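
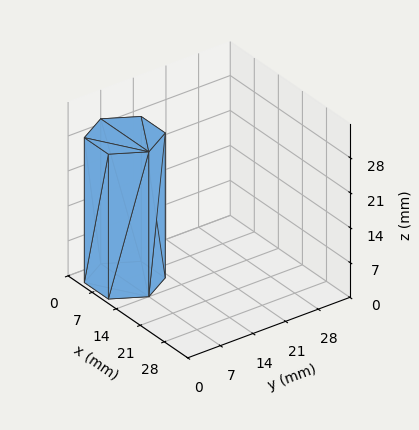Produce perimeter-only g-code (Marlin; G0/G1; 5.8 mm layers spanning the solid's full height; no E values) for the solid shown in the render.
Reading the render: the shape is a regular 6-sided prism (a cylinder approximated with 6 flat sides), circumscribed radius ≈ 7 mm, height ≈ 29 mm (dimensions read to the nearest mm from the axis ticks). For the g-code, the solid's height is divided into equal slices at the stated Δz and each level perimeter traced with G1 moves after a G0 lift.

; perimeter-only toolpath
G21 ; units = mm
G90 ; absolute positioning
G28 ; home
; layer 1
G0 Z5.8
G0 X14.0 Y7.0
G1 X10.5 Y13.1
G1 X3.5 Y13.1
G1 X0.0 Y7.0
G1 X3.5 Y0.9
G1 X10.5 Y0.9
G1 X14.0 Y7.0
; layer 2
G0 Z11.6
G0 X14.0 Y7.0
G1 X10.5 Y13.1
G1 X3.5 Y13.1
G1 X0.0 Y7.0
G1 X3.5 Y0.9
G1 X10.5 Y0.9
G1 X14.0 Y7.0
; layer 3
G0 Z17.4
G0 X14.0 Y7.0
G1 X10.5 Y13.1
G1 X3.5 Y13.1
G1 X0.0 Y7.0
G1 X3.5 Y0.9
G1 X10.5 Y0.9
G1 X14.0 Y7.0
; layer 4
G0 Z23.2
G0 X14.0 Y7.0
G1 X10.5 Y13.1
G1 X3.5 Y13.1
G1 X0.0 Y7.0
G1 X3.5 Y0.9
G1 X10.5 Y0.9
G1 X14.0 Y7.0
; layer 5
G0 Z29.0
G0 X14.0 Y7.0
G1 X10.5 Y13.1
G1 X3.5 Y13.1
G1 X0.0 Y7.0
G1 X3.5 Y0.9
G1 X10.5 Y0.9
G1 X14.0 Y7.0
M2 ; end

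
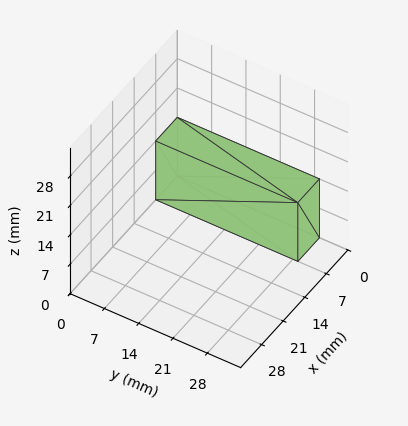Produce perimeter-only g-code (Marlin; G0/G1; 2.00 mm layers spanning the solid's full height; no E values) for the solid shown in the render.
Reading the render: the shape is a rectangular box, roughly 7 × 29 mm footprint and 14 mm tall (dimensions read to the nearest mm from the axis ticks). For the g-code, the solid's height is divided into equal slices at the stated Δz and each level perimeter traced with G1 moves after a G0 lift.

; perimeter-only toolpath
G21 ; units = mm
G90 ; absolute positioning
G28 ; home
; layer 1
G0 Z2.00
G0 X0.00 Y0.00
G1 X7.00 Y0.00
G1 X7.00 Y29.00
G1 X0.00 Y29.00
G1 X0.00 Y0.00
; layer 2
G0 Z4.00
G0 X0.00 Y0.00
G1 X7.00 Y0.00
G1 X7.00 Y29.00
G1 X0.00 Y29.00
G1 X0.00 Y0.00
; layer 3
G0 Z6.00
G0 X0.00 Y0.00
G1 X7.00 Y0.00
G1 X7.00 Y29.00
G1 X0.00 Y29.00
G1 X0.00 Y0.00
; layer 4
G0 Z8.00
G0 X0.00 Y0.00
G1 X7.00 Y0.00
G1 X7.00 Y29.00
G1 X0.00 Y29.00
G1 X0.00 Y0.00
; layer 5
G0 Z10.00
G0 X0.00 Y0.00
G1 X7.00 Y0.00
G1 X7.00 Y29.00
G1 X0.00 Y29.00
G1 X0.00 Y0.00
; layer 6
G0 Z12.00
G0 X0.00 Y0.00
G1 X7.00 Y0.00
G1 X7.00 Y29.00
G1 X0.00 Y29.00
G1 X0.00 Y0.00
; layer 7
G0 Z14.00
G0 X0.00 Y0.00
G1 X7.00 Y0.00
G1 X7.00 Y29.00
G1 X0.00 Y29.00
G1 X0.00 Y0.00
M2 ; end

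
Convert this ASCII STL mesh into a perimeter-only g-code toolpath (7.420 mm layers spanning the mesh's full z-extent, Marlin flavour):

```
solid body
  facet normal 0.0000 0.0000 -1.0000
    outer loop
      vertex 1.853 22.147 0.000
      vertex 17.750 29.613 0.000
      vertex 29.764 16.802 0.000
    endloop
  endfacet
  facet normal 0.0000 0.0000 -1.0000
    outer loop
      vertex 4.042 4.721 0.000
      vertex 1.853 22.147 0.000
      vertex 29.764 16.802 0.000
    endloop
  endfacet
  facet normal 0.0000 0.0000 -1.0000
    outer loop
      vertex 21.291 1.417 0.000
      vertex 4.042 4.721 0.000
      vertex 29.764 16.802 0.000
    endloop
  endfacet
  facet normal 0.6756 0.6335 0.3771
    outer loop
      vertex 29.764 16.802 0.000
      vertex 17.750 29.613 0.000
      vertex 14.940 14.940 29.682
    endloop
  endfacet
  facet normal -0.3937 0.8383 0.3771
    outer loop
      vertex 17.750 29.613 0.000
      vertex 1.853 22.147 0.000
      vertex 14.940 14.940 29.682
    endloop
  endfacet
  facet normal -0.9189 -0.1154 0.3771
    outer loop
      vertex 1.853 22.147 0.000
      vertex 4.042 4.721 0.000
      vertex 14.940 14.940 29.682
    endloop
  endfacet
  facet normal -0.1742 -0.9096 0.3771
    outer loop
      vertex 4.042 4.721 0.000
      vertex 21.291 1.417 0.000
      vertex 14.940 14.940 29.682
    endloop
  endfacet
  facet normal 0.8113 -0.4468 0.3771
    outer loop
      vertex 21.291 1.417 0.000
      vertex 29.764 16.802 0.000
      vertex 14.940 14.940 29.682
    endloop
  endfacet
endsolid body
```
; perimeter-only toolpath
G21 ; units = mm
G90 ; absolute positioning
G28 ; home
; layer 1
G0 Z7.420
G0 X26.058 Y16.337
G1 X17.047 Y25.945
G1 X5.125 Y20.345
G1 X6.766 Y7.276
G1 X19.703 Y4.798
G1 X26.058 Y16.337
; layer 2
G0 Z14.841
G0 X22.352 Y15.871
G1 X16.345 Y22.276
G1 X8.396 Y18.543
G1 X9.491 Y9.831
G1 X18.116 Y8.178
G1 X22.352 Y15.871
; layer 3
G0 Z22.261
G0 X18.646 Y15.405
G1 X15.643 Y18.608
G1 X11.668 Y16.742
G1 X12.216 Y12.385
G1 X16.528 Y11.559
G1 X18.646 Y15.405
M2 ; end

The solid is a regular 5-sided pyramid, base circumscribed radius ≈ 14.9 mm, apex at z ≈ 29.7 mm. Slicing at Δz = 7.420 mm — 4 equal slices spanning the solid's height, so layer i sits at z = i·h/4 — gives 3 non-empty perimeters. Each is a 5-segment closed polygon; G0 lifts to the layer z and rapids to the start vertex, then G1 traces the edges. The cross-section shrinks linearly with z (the slice at the apex is degenerate and omitted).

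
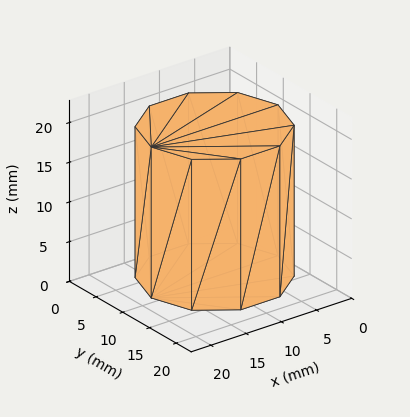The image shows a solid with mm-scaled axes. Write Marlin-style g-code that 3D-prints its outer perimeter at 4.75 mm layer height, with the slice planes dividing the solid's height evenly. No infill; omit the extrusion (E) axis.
Reading the render: the shape is a regular 10-sided prism (a cylinder approximated with 10 flat sides), circumscribed radius ≈ 9 mm, height ≈ 19 mm (dimensions read to the nearest mm from the axis ticks). For the g-code, the solid's height is divided into equal slices at the stated Δz and each level perimeter traced with G1 moves after a G0 lift.

; perimeter-only toolpath
G21 ; units = mm
G90 ; absolute positioning
G28 ; home
; layer 1
G0 Z4.75
G0 X18.00 Y9.00
G1 X16.28 Y14.29
G1 X11.78 Y17.56
G1 X6.22 Y17.56
G1 X1.72 Y14.29
G1 X0.00 Y9.00
G1 X1.72 Y3.71
G1 X6.22 Y0.44
G1 X11.78 Y0.44
G1 X16.28 Y3.71
G1 X18.00 Y9.00
; layer 2
G0 Z9.50
G0 X18.00 Y9.00
G1 X16.28 Y14.29
G1 X11.78 Y17.56
G1 X6.22 Y17.56
G1 X1.72 Y14.29
G1 X0.00 Y9.00
G1 X1.72 Y3.71
G1 X6.22 Y0.44
G1 X11.78 Y0.44
G1 X16.28 Y3.71
G1 X18.00 Y9.00
; layer 3
G0 Z14.25
G0 X18.00 Y9.00
G1 X16.28 Y14.29
G1 X11.78 Y17.56
G1 X6.22 Y17.56
G1 X1.72 Y14.29
G1 X0.00 Y9.00
G1 X1.72 Y3.71
G1 X6.22 Y0.44
G1 X11.78 Y0.44
G1 X16.28 Y3.71
G1 X18.00 Y9.00
; layer 4
G0 Z19.00
G0 X18.00 Y9.00
G1 X16.28 Y14.29
G1 X11.78 Y17.56
G1 X6.22 Y17.56
G1 X1.72 Y14.29
G1 X0.00 Y9.00
G1 X1.72 Y3.71
G1 X6.22 Y0.44
G1 X11.78 Y0.44
G1 X16.28 Y3.71
G1 X18.00 Y9.00
M2 ; end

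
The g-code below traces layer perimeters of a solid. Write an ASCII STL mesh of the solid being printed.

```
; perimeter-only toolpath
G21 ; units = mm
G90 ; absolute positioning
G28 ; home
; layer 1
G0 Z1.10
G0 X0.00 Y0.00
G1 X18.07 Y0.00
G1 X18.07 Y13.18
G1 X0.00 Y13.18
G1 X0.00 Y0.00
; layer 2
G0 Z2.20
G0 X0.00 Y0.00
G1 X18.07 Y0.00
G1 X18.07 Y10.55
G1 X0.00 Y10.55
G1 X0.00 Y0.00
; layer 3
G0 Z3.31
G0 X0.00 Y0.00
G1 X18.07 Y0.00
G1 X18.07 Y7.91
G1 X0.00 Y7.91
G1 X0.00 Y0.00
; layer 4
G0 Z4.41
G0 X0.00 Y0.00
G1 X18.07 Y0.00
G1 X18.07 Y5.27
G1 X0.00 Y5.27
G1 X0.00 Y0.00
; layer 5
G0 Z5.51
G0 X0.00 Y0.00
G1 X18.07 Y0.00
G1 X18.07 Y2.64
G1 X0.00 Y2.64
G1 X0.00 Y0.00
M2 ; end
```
solid part
  facet normal 0.0000 0.0000 -1.0000
    outer loop
      vertex 18.07 15.82 0.00
      vertex 18.07 0.00 0.00
      vertex 0.00 0.00 0.00
    endloop
  endfacet
  facet normal 0.0000 0.0000 -1.0000
    outer loop
      vertex 0.00 15.82 0.00
      vertex 18.07 15.82 0.00
      vertex 0.00 0.00 0.00
    endloop
  endfacet
  facet normal 0.0000 -1.0000 0.0000
    outer loop
      vertex 0.00 0.00 0.00
      vertex 18.07 0.00 0.00
      vertex 18.07 0.00 6.61
    endloop
  endfacet
  facet normal 0.0000 -1.0000 0.0000
    outer loop
      vertex 0.00 0.00 0.00
      vertex 18.07 0.00 6.61
      vertex 0.00 0.00 6.61
    endloop
  endfacet
  facet normal 0.0000 0.3855 0.9227
    outer loop
      vertex 0.00 0.00 6.61
      vertex 18.07 0.00 6.61
      vertex 18.07 15.82 0.00
    endloop
  endfacet
  facet normal 0.0000 0.3855 0.9227
    outer loop
      vertex 0.00 0.00 6.61
      vertex 18.07 15.82 0.00
      vertex 0.00 15.82 0.00
    endloop
  endfacet
  facet normal -1.0000 0.0000 0.0000
    outer loop
      vertex 0.00 0.00 6.61
      vertex 0.00 15.82 0.00
      vertex 0.00 0.00 0.00
    endloop
  endfacet
  facet normal 1.0000 0.0000 0.0000
    outer loop
      vertex 18.07 0.00 0.00
      vertex 18.07 15.82 0.00
      vertex 18.07 0.00 6.61
    endloop
  endfacet
endsolid part

The G0 Z moves step by Δz≈1.10 mm. The G1 loops shrink linearly with z, so the solid tapers from its base footprint up to z≈6.61. Closing with a flat bottom cap and the tapered top and triangulating gives 8 facets — a wedge (ramp): 18.1 × 15.8 mm base, rising to 6.61 mm along the y=0 edge and sloping linearly to z=0 at y=15.8.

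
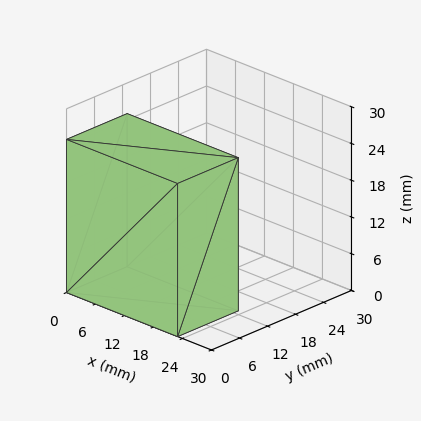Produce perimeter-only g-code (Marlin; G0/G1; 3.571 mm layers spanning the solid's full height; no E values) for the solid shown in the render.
Reading the render: the shape is a rectangular box, roughly 23 × 13 mm footprint and 25 mm tall (dimensions read to the nearest mm from the axis ticks). For the g-code, the solid's height is divided into equal slices at the stated Δz and each level perimeter traced with G1 moves after a G0 lift.

; perimeter-only toolpath
G21 ; units = mm
G90 ; absolute positioning
G28 ; home
; layer 1
G0 Z3.571
G0 X0.000 Y0.000
G1 X23.000 Y0.000
G1 X23.000 Y13.000
G1 X0.000 Y13.000
G1 X0.000 Y0.000
; layer 2
G0 Z7.143
G0 X0.000 Y0.000
G1 X23.000 Y0.000
G1 X23.000 Y13.000
G1 X0.000 Y13.000
G1 X0.000 Y0.000
; layer 3
G0 Z10.714
G0 X0.000 Y0.000
G1 X23.000 Y0.000
G1 X23.000 Y13.000
G1 X0.000 Y13.000
G1 X0.000 Y0.000
; layer 4
G0 Z14.286
G0 X0.000 Y0.000
G1 X23.000 Y0.000
G1 X23.000 Y13.000
G1 X0.000 Y13.000
G1 X0.000 Y0.000
; layer 5
G0 Z17.857
G0 X0.000 Y0.000
G1 X23.000 Y0.000
G1 X23.000 Y13.000
G1 X0.000 Y13.000
G1 X0.000 Y0.000
; layer 6
G0 Z21.429
G0 X0.000 Y0.000
G1 X23.000 Y0.000
G1 X23.000 Y13.000
G1 X0.000 Y13.000
G1 X0.000 Y0.000
; layer 7
G0 Z25.000
G0 X0.000 Y0.000
G1 X23.000 Y0.000
G1 X23.000 Y13.000
G1 X0.000 Y13.000
G1 X0.000 Y0.000
M2 ; end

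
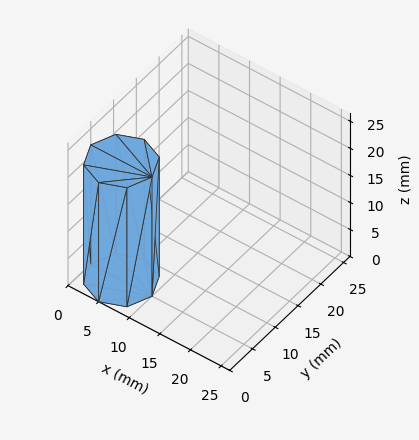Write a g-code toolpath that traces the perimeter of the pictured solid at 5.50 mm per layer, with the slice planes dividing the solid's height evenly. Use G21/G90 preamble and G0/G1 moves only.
Reading the render: the shape is a regular 8-sided prism (a cylinder approximated with 8 flat sides), circumscribed radius ≈ 5 mm, height ≈ 22 mm (dimensions read to the nearest mm from the axis ticks). For the g-code, the solid's height is divided into equal slices at the stated Δz and each level perimeter traced with G1 moves after a G0 lift.

; perimeter-only toolpath
G21 ; units = mm
G90 ; absolute positioning
G28 ; home
; layer 1
G0 Z5.50
G0 X10.00 Y5.00
G1 X8.54 Y8.54
G1 X5.00 Y10.00
G1 X1.46 Y8.54
G1 X0.00 Y5.00
G1 X1.46 Y1.46
G1 X5.00 Y0.00
G1 X8.54 Y1.46
G1 X10.00 Y5.00
; layer 2
G0 Z11.00
G0 X10.00 Y5.00
G1 X8.54 Y8.54
G1 X5.00 Y10.00
G1 X1.46 Y8.54
G1 X0.00 Y5.00
G1 X1.46 Y1.46
G1 X5.00 Y0.00
G1 X8.54 Y1.46
G1 X10.00 Y5.00
; layer 3
G0 Z16.50
G0 X10.00 Y5.00
G1 X8.54 Y8.54
G1 X5.00 Y10.00
G1 X1.46 Y8.54
G1 X0.00 Y5.00
G1 X1.46 Y1.46
G1 X5.00 Y0.00
G1 X8.54 Y1.46
G1 X10.00 Y5.00
; layer 4
G0 Z22.00
G0 X10.00 Y5.00
G1 X8.54 Y8.54
G1 X5.00 Y10.00
G1 X1.46 Y8.54
G1 X0.00 Y5.00
G1 X1.46 Y1.46
G1 X5.00 Y0.00
G1 X8.54 Y1.46
G1 X10.00 Y5.00
M2 ; end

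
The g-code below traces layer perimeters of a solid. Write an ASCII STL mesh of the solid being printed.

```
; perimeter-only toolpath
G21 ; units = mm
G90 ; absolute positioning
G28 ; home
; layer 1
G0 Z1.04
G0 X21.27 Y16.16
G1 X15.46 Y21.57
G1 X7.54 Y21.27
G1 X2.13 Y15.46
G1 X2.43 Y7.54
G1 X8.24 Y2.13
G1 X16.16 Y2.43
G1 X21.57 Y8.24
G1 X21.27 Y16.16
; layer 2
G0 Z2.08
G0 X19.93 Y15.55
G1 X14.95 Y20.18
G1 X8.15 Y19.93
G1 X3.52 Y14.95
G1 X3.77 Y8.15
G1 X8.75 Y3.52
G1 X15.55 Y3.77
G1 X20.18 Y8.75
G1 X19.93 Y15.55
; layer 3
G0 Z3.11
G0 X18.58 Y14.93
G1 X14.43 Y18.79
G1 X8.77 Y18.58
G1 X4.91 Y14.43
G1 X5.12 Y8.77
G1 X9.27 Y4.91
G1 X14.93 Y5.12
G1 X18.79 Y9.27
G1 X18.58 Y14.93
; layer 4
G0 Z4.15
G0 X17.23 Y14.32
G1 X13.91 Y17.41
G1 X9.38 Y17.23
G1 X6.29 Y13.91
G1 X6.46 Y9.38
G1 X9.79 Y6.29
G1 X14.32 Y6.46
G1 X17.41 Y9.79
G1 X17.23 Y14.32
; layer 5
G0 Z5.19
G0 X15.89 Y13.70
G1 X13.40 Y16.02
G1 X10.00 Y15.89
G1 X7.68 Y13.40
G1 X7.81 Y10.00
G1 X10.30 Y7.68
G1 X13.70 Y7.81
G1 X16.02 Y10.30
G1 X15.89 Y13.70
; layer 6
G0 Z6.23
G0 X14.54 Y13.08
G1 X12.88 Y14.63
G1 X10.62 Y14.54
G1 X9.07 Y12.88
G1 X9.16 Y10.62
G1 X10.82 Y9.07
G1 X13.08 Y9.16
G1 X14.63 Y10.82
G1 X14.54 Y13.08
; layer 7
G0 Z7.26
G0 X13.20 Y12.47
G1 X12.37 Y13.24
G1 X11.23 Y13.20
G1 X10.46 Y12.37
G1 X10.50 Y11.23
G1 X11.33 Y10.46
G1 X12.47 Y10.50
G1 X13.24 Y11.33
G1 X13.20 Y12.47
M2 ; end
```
solid part
  facet normal 0.0000 0.0000 -1.0000
    outer loop
      vertex 6.92 22.62 0.00
      vertex 15.98 22.96 0.00
      vertex 22.62 16.78 0.00
    endloop
  endfacet
  facet normal 0.0000 0.0000 -1.0000
    outer loop
      vertex 0.74 15.98 0.00
      vertex 6.92 22.62 0.00
      vertex 22.62 16.78 0.00
    endloop
  endfacet
  facet normal 0.0000 0.0000 -1.0000
    outer loop
      vertex 1.08 6.92 0.00
      vertex 0.74 15.98 0.00
      vertex 22.62 16.78 0.00
    endloop
  endfacet
  facet normal 0.0000 0.0000 -1.0000
    outer loop
      vertex 7.72 0.74 0.00
      vertex 1.08 6.92 0.00
      vertex 22.62 16.78 0.00
    endloop
  endfacet
  facet normal 0.0000 0.0000 -1.0000
    outer loop
      vertex 16.78 1.08 0.00
      vertex 7.72 0.74 0.00
      vertex 22.62 16.78 0.00
    endloop
  endfacet
  facet normal 0.0000 0.0000 -1.0000
    outer loop
      vertex 22.96 7.72 0.00
      vertex 16.78 1.08 0.00
      vertex 22.62 16.78 0.00
    endloop
  endfacet
  facet normal 0.4116 0.4423 0.7968
    outer loop
      vertex 22.62 16.78 0.00
      vertex 15.98 22.96 0.00
      vertex 11.85 11.85 8.30
    endloop
  endfacet
  facet normal -0.0227 0.6037 0.7969
    outer loop
      vertex 15.98 22.96 0.00
      vertex 6.92 22.62 0.00
      vertex 11.85 11.85 8.30
    endloop
  endfacet
  facet normal -0.4423 0.4116 0.7968
    outer loop
      vertex 6.92 22.62 0.00
      vertex 0.74 15.98 0.00
      vertex 11.85 11.85 8.30
    endloop
  endfacet
  facet normal -0.6037 -0.0227 0.7969
    outer loop
      vertex 0.74 15.98 0.00
      vertex 1.08 6.92 0.00
      vertex 11.85 11.85 8.30
    endloop
  endfacet
  facet normal -0.4116 -0.4423 0.7968
    outer loop
      vertex 1.08 6.92 0.00
      vertex 7.72 0.74 0.00
      vertex 11.85 11.85 8.30
    endloop
  endfacet
  facet normal 0.0227 -0.6037 0.7969
    outer loop
      vertex 7.72 0.74 0.00
      vertex 16.78 1.08 0.00
      vertex 11.85 11.85 8.30
    endloop
  endfacet
  facet normal 0.4423 -0.4116 0.7968
    outer loop
      vertex 16.78 1.08 0.00
      vertex 22.96 7.72 0.00
      vertex 11.85 11.85 8.30
    endloop
  endfacet
  facet normal 0.6037 0.0227 0.7969
    outer loop
      vertex 22.96 7.72 0.00
      vertex 22.62 16.78 0.00
      vertex 11.85 11.85 8.30
    endloop
  endfacet
endsolid part

The G0 Z moves step by Δz≈1.04 mm. The G1 loops shrink linearly with z, so the solid tapers from its base footprint up to z≈8.3. Closing with a flat bottom cap and the tapered top and triangulating gives 14 facets — a regular 8-sided pyramid, base circumscribed radius ≈ 11.8 mm, apex at z ≈ 8.3 mm.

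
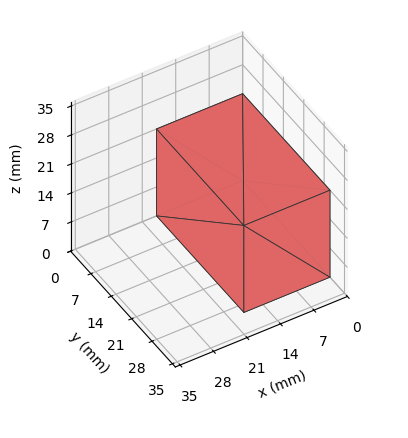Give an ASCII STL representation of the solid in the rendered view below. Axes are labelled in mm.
Reading the render: the shape is a rectangular box, roughly 18 × 30 mm footprint and 21 mm tall (dimensions read to the nearest mm from the axis ticks). For the STL, each face is triangulated and given an outward normal.

solid part
  facet normal 0.0000 0.0000 -1.0000
    outer loop
      vertex 18.000 30.000 0.000
      vertex 18.000 0.000 0.000
      vertex 0.000 0.000 0.000
    endloop
  endfacet
  facet normal 0.0000 0.0000 -1.0000
    outer loop
      vertex 0.000 30.000 0.000
      vertex 18.000 30.000 0.000
      vertex 0.000 0.000 0.000
    endloop
  endfacet
  facet normal 0.0000 0.0000 1.0000
    outer loop
      vertex 0.000 0.000 21.000
      vertex 18.000 0.000 21.000
      vertex 18.000 30.000 21.000
    endloop
  endfacet
  facet normal 0.0000 0.0000 1.0000
    outer loop
      vertex 0.000 0.000 21.000
      vertex 18.000 30.000 21.000
      vertex 0.000 30.000 21.000
    endloop
  endfacet
  facet normal 0.0000 -1.0000 0.0000
    outer loop
      vertex 0.000 0.000 0.000
      vertex 18.000 0.000 0.000
      vertex 18.000 0.000 21.000
    endloop
  endfacet
  facet normal 0.0000 -1.0000 0.0000
    outer loop
      vertex 0.000 0.000 0.000
      vertex 18.000 0.000 21.000
      vertex 0.000 0.000 21.000
    endloop
  endfacet
  facet normal 0.0000 1.0000 0.0000
    outer loop
      vertex 18.000 30.000 21.000
      vertex 18.000 30.000 0.000
      vertex 0.000 30.000 0.000
    endloop
  endfacet
  facet normal 0.0000 1.0000 0.0000
    outer loop
      vertex 0.000 30.000 21.000
      vertex 18.000 30.000 21.000
      vertex 0.000 30.000 0.000
    endloop
  endfacet
  facet normal -1.0000 0.0000 0.0000
    outer loop
      vertex 0.000 30.000 21.000
      vertex 0.000 30.000 0.000
      vertex 0.000 0.000 0.000
    endloop
  endfacet
  facet normal -1.0000 0.0000 0.0000
    outer loop
      vertex 0.000 0.000 21.000
      vertex 0.000 30.000 21.000
      vertex 0.000 0.000 0.000
    endloop
  endfacet
  facet normal 1.0000 0.0000 0.0000
    outer loop
      vertex 18.000 0.000 0.000
      vertex 18.000 30.000 0.000
      vertex 18.000 30.000 21.000
    endloop
  endfacet
  facet normal 1.0000 0.0000 0.0000
    outer loop
      vertex 18.000 0.000 0.000
      vertex 18.000 30.000 21.000
      vertex 18.000 0.000 21.000
    endloop
  endfacet
endsolid part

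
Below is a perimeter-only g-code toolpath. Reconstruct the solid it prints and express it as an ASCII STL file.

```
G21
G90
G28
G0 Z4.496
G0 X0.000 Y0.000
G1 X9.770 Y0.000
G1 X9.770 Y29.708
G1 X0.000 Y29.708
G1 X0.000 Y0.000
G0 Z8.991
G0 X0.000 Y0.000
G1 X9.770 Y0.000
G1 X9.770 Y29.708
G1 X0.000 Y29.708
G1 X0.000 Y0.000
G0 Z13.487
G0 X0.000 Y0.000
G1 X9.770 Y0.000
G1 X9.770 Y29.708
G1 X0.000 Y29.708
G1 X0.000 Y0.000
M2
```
solid part
  facet normal 0.0000 0.0000 -1.0000
    outer loop
      vertex 9.770 29.708 0.000
      vertex 9.770 0.000 0.000
      vertex 0.000 0.000 0.000
    endloop
  endfacet
  facet normal 0.0000 0.0000 -1.0000
    outer loop
      vertex 0.000 29.708 0.000
      vertex 9.770 29.708 0.000
      vertex 0.000 0.000 0.000
    endloop
  endfacet
  facet normal 0.0000 0.0000 1.0000
    outer loop
      vertex 0.000 0.000 13.487
      vertex 9.770 0.000 13.487
      vertex 9.770 29.708 13.487
    endloop
  endfacet
  facet normal 0.0000 0.0000 1.0000
    outer loop
      vertex 0.000 0.000 13.487
      vertex 9.770 29.708 13.487
      vertex 0.000 29.708 13.487
    endloop
  endfacet
  facet normal 0.0000 -1.0000 0.0000
    outer loop
      vertex 0.000 0.000 0.000
      vertex 9.770 0.000 0.000
      vertex 9.770 0.000 13.487
    endloop
  endfacet
  facet normal 0.0000 -1.0000 0.0000
    outer loop
      vertex 0.000 0.000 0.000
      vertex 9.770 0.000 13.487
      vertex 0.000 0.000 13.487
    endloop
  endfacet
  facet normal 0.0000 1.0000 0.0000
    outer loop
      vertex 9.770 29.708 13.487
      vertex 9.770 29.708 0.000
      vertex 0.000 29.708 0.000
    endloop
  endfacet
  facet normal 0.0000 1.0000 0.0000
    outer loop
      vertex 0.000 29.708 13.487
      vertex 9.770 29.708 13.487
      vertex 0.000 29.708 0.000
    endloop
  endfacet
  facet normal -1.0000 0.0000 0.0000
    outer loop
      vertex 0.000 29.708 13.487
      vertex 0.000 29.708 0.000
      vertex 0.000 0.000 0.000
    endloop
  endfacet
  facet normal -1.0000 0.0000 0.0000
    outer loop
      vertex 0.000 0.000 13.487
      vertex 0.000 29.708 13.487
      vertex 0.000 0.000 0.000
    endloop
  endfacet
  facet normal 1.0000 0.0000 0.0000
    outer loop
      vertex 9.770 0.000 0.000
      vertex 9.770 29.708 0.000
      vertex 9.770 29.708 13.487
    endloop
  endfacet
  facet normal 1.0000 0.0000 0.0000
    outer loop
      vertex 9.770 0.000 0.000
      vertex 9.770 29.708 13.487
      vertex 9.770 0.000 13.487
    endloop
  endfacet
endsolid part

The G0 Z moves step by Δz≈4.496 mm. Every layer's G1 loop is the same polygon, so the solid is a straight extrusion of it from z=0 to z≈13.5. Closing with flat bottom and top caps and triangulating gives 12 facets — a rectangular box, roughly 9.77 × 29.7 mm footprint and 13.5 mm tall.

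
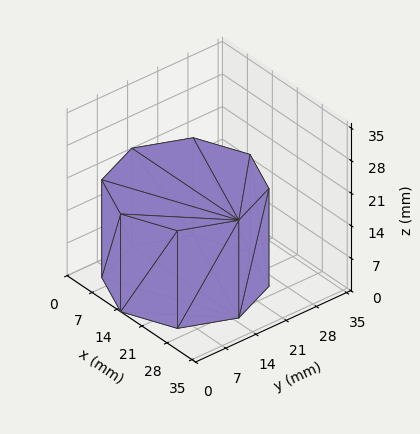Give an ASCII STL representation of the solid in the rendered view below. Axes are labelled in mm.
Reading the render: the shape is a regular 8-sided prism (a cylinder approximated with 8 flat sides), circumscribed radius ≈ 15 mm, height ≈ 21 mm (dimensions read to the nearest mm from the axis ticks). For the STL, each face is triangulated and given an outward normal.

solid part
  facet normal 0.0000 0.0000 -1.0000
    outer loop
      vertex 15.000 30.000 0.000
      vertex 25.607 25.607 0.000
      vertex 30.000 15.000 0.000
    endloop
  endfacet
  facet normal 0.0000 0.0000 -1.0000
    outer loop
      vertex 4.393 25.607 0.000
      vertex 15.000 30.000 0.000
      vertex 30.000 15.000 0.000
    endloop
  endfacet
  facet normal 0.0000 0.0000 -1.0000
    outer loop
      vertex 0.000 15.000 0.000
      vertex 4.393 25.607 0.000
      vertex 30.000 15.000 0.000
    endloop
  endfacet
  facet normal 0.0000 0.0000 -1.0000
    outer loop
      vertex 4.393 4.393 0.000
      vertex 0.000 15.000 0.000
      vertex 30.000 15.000 0.000
    endloop
  endfacet
  facet normal 0.0000 0.0000 -1.0000
    outer loop
      vertex 15.000 0.000 0.000
      vertex 4.393 4.393 0.000
      vertex 30.000 15.000 0.000
    endloop
  endfacet
  facet normal 0.0000 0.0000 -1.0000
    outer loop
      vertex 25.607 4.393 0.000
      vertex 15.000 0.000 0.000
      vertex 30.000 15.000 0.000
    endloop
  endfacet
  facet normal 0.0000 0.0000 1.0000
    outer loop
      vertex 30.000 15.000 21.000
      vertex 25.607 25.607 21.000
      vertex 15.000 30.000 21.000
    endloop
  endfacet
  facet normal 0.0000 0.0000 1.0000
    outer loop
      vertex 30.000 15.000 21.000
      vertex 15.000 30.000 21.000
      vertex 4.393 25.607 21.000
    endloop
  endfacet
  facet normal 0.0000 0.0000 1.0000
    outer loop
      vertex 30.000 15.000 21.000
      vertex 4.393 25.607 21.000
      vertex 0.000 15.000 21.000
    endloop
  endfacet
  facet normal 0.0000 0.0000 1.0000
    outer loop
      vertex 30.000 15.000 21.000
      vertex 0.000 15.000 21.000
      vertex 4.393 4.393 21.000
    endloop
  endfacet
  facet normal 0.0000 0.0000 1.0000
    outer loop
      vertex 30.000 15.000 21.000
      vertex 4.393 4.393 21.000
      vertex 15.000 0.000 21.000
    endloop
  endfacet
  facet normal 0.0000 0.0000 1.0000
    outer loop
      vertex 30.000 15.000 21.000
      vertex 15.000 0.000 21.000
      vertex 25.607 4.393 21.000
    endloop
  endfacet
  facet normal 0.9239 0.3826 0.0000
    outer loop
      vertex 30.000 15.000 0.000
      vertex 25.607 25.607 0.000
      vertex 25.607 25.607 21.000
    endloop
  endfacet
  facet normal 0.9239 0.3826 0.0000
    outer loop
      vertex 30.000 15.000 0.000
      vertex 25.607 25.607 21.000
      vertex 30.000 15.000 21.000
    endloop
  endfacet
  facet normal 0.3826 0.9239 0.0000
    outer loop
      vertex 25.607 25.607 0.000
      vertex 15.000 30.000 0.000
      vertex 15.000 30.000 21.000
    endloop
  endfacet
  facet normal 0.3826 0.9239 0.0000
    outer loop
      vertex 25.607 25.607 0.000
      vertex 15.000 30.000 21.000
      vertex 25.607 25.607 21.000
    endloop
  endfacet
  facet normal -0.3826 0.9239 0.0000
    outer loop
      vertex 15.000 30.000 0.000
      vertex 4.393 25.607 0.000
      vertex 4.393 25.607 21.000
    endloop
  endfacet
  facet normal -0.3826 0.9239 0.0000
    outer loop
      vertex 15.000 30.000 0.000
      vertex 4.393 25.607 21.000
      vertex 15.000 30.000 21.000
    endloop
  endfacet
  facet normal -0.9239 0.3826 0.0000
    outer loop
      vertex 4.393 25.607 0.000
      vertex 0.000 15.000 0.000
      vertex 0.000 15.000 21.000
    endloop
  endfacet
  facet normal -0.9239 0.3826 0.0000
    outer loop
      vertex 4.393 25.607 0.000
      vertex 0.000 15.000 21.000
      vertex 4.393 25.607 21.000
    endloop
  endfacet
  facet normal -0.9239 -0.3826 0.0000
    outer loop
      vertex 0.000 15.000 0.000
      vertex 4.393 4.393 0.000
      vertex 4.393 4.393 21.000
    endloop
  endfacet
  facet normal -0.9239 -0.3826 0.0000
    outer loop
      vertex 0.000 15.000 0.000
      vertex 4.393 4.393 21.000
      vertex 0.000 15.000 21.000
    endloop
  endfacet
  facet normal -0.3826 -0.9239 0.0000
    outer loop
      vertex 4.393 4.393 0.000
      vertex 15.000 0.000 0.000
      vertex 15.000 0.000 21.000
    endloop
  endfacet
  facet normal -0.3826 -0.9239 0.0000
    outer loop
      vertex 4.393 4.393 0.000
      vertex 15.000 0.000 21.000
      vertex 4.393 4.393 21.000
    endloop
  endfacet
  facet normal 0.3826 -0.9239 0.0000
    outer loop
      vertex 15.000 0.000 0.000
      vertex 25.607 4.393 0.000
      vertex 25.607 4.393 21.000
    endloop
  endfacet
  facet normal 0.3826 -0.9239 0.0000
    outer loop
      vertex 15.000 0.000 0.000
      vertex 25.607 4.393 21.000
      vertex 15.000 0.000 21.000
    endloop
  endfacet
  facet normal 0.9239 -0.3826 0.0000
    outer loop
      vertex 25.607 4.393 0.000
      vertex 30.000 15.000 0.000
      vertex 30.000 15.000 21.000
    endloop
  endfacet
  facet normal 0.9239 -0.3826 0.0000
    outer loop
      vertex 25.607 4.393 0.000
      vertex 30.000 15.000 21.000
      vertex 25.607 4.393 21.000
    endloop
  endfacet
endsolid part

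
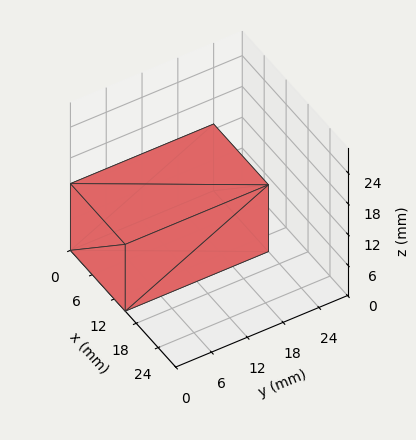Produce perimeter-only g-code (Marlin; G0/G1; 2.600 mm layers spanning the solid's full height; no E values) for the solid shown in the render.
Reading the render: the shape is a rectangular box, roughly 15 × 24 mm footprint and 13 mm tall (dimensions read to the nearest mm from the axis ticks). For the g-code, the solid's height is divided into equal slices at the stated Δz and each level perimeter traced with G1 moves after a G0 lift.

; perimeter-only toolpath
G21 ; units = mm
G90 ; absolute positioning
G28 ; home
; layer 1
G0 Z2.600
G0 X0.000 Y0.000
G1 X15.000 Y0.000
G1 X15.000 Y24.000
G1 X0.000 Y24.000
G1 X0.000 Y0.000
; layer 2
G0 Z5.200
G0 X0.000 Y0.000
G1 X15.000 Y0.000
G1 X15.000 Y24.000
G1 X0.000 Y24.000
G1 X0.000 Y0.000
; layer 3
G0 Z7.800
G0 X0.000 Y0.000
G1 X15.000 Y0.000
G1 X15.000 Y24.000
G1 X0.000 Y24.000
G1 X0.000 Y0.000
; layer 4
G0 Z10.400
G0 X0.000 Y0.000
G1 X15.000 Y0.000
G1 X15.000 Y24.000
G1 X0.000 Y24.000
G1 X0.000 Y0.000
; layer 5
G0 Z13.000
G0 X0.000 Y0.000
G1 X15.000 Y0.000
G1 X15.000 Y24.000
G1 X0.000 Y24.000
G1 X0.000 Y0.000
M2 ; end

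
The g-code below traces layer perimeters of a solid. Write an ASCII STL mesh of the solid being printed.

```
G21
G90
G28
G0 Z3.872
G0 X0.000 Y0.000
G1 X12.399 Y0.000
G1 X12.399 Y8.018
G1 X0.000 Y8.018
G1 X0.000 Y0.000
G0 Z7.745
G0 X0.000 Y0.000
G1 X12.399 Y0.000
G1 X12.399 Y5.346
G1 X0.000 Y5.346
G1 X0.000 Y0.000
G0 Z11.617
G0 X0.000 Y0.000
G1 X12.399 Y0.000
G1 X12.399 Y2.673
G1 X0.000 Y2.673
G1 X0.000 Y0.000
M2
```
solid part
  facet normal 0.0000 0.0000 -1.0000
    outer loop
      vertex 12.399 10.691 0.000
      vertex 12.399 0.000 0.000
      vertex 0.000 0.000 0.000
    endloop
  endfacet
  facet normal 0.0000 0.0000 -1.0000
    outer loop
      vertex 0.000 10.691 0.000
      vertex 12.399 10.691 0.000
      vertex 0.000 0.000 0.000
    endloop
  endfacet
  facet normal 0.0000 -1.0000 0.0000
    outer loop
      vertex 0.000 0.000 0.000
      vertex 12.399 0.000 0.000
      vertex 12.399 0.000 15.489
    endloop
  endfacet
  facet normal 0.0000 -1.0000 0.0000
    outer loop
      vertex 0.000 0.000 0.000
      vertex 12.399 0.000 15.489
      vertex 0.000 0.000 15.489
    endloop
  endfacet
  facet normal 0.0000 0.8230 0.5681
    outer loop
      vertex 0.000 0.000 15.489
      vertex 12.399 0.000 15.489
      vertex 12.399 10.691 0.000
    endloop
  endfacet
  facet normal 0.0000 0.8230 0.5681
    outer loop
      vertex 0.000 0.000 15.489
      vertex 12.399 10.691 0.000
      vertex 0.000 10.691 0.000
    endloop
  endfacet
  facet normal -1.0000 0.0000 0.0000
    outer loop
      vertex 0.000 0.000 15.489
      vertex 0.000 10.691 0.000
      vertex 0.000 0.000 0.000
    endloop
  endfacet
  facet normal 1.0000 0.0000 0.0000
    outer loop
      vertex 12.399 0.000 0.000
      vertex 12.399 10.691 0.000
      vertex 12.399 0.000 15.489
    endloop
  endfacet
endsolid part

The G0 Z moves step by Δz≈3.872 mm. The G1 loops shrink linearly with z, so the solid tapers from its base footprint up to z≈15.5. Closing with a flat bottom cap and the tapered top and triangulating gives 8 facets — a wedge (ramp): 12.4 × 10.7 mm base, rising to 15.5 mm along the y=0 edge and sloping linearly to z=0 at y=10.7.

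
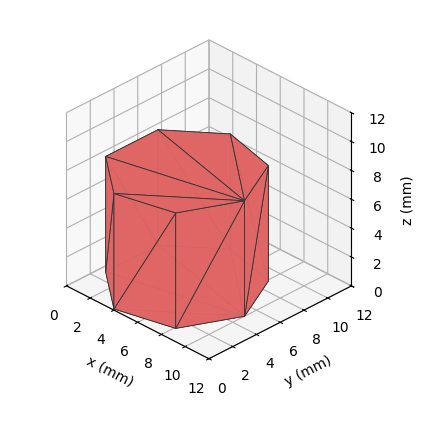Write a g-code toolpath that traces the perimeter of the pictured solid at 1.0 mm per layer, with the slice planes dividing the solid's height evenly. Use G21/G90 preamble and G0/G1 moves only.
Reading the render: the shape is a regular 7-sided prism (a cylinder approximated with 7 flat sides), circumscribed radius ≈ 5 mm, height ≈ 8 mm (dimensions read to the nearest mm from the axis ticks). For the g-code, the solid's height is divided into equal slices at the stated Δz and each level perimeter traced with G1 moves after a G0 lift.

; perimeter-only toolpath
G21 ; units = mm
G90 ; absolute positioning
G28 ; home
; layer 1
G0 Z1.0
G0 X10.0 Y5.0
G1 X8.1 Y8.9
G1 X3.9 Y9.9
G1 X0.5 Y7.2
G1 X0.5 Y2.8
G1 X3.9 Y0.1
G1 X8.1 Y1.1
G1 X10.0 Y5.0
; layer 2
G0 Z2.0
G0 X10.0 Y5.0
G1 X8.1 Y8.9
G1 X3.9 Y9.9
G1 X0.5 Y7.2
G1 X0.5 Y2.8
G1 X3.9 Y0.1
G1 X8.1 Y1.1
G1 X10.0 Y5.0
; layer 3
G0 Z3.0
G0 X10.0 Y5.0
G1 X8.1 Y8.9
G1 X3.9 Y9.9
G1 X0.5 Y7.2
G1 X0.5 Y2.8
G1 X3.9 Y0.1
G1 X8.1 Y1.1
G1 X10.0 Y5.0
; layer 4
G0 Z4.0
G0 X10.0 Y5.0
G1 X8.1 Y8.9
G1 X3.9 Y9.9
G1 X0.5 Y7.2
G1 X0.5 Y2.8
G1 X3.9 Y0.1
G1 X8.1 Y1.1
G1 X10.0 Y5.0
; layer 5
G0 Z5.0
G0 X10.0 Y5.0
G1 X8.1 Y8.9
G1 X3.9 Y9.9
G1 X0.5 Y7.2
G1 X0.5 Y2.8
G1 X3.9 Y0.1
G1 X8.1 Y1.1
G1 X10.0 Y5.0
; layer 6
G0 Z6.0
G0 X10.0 Y5.0
G1 X8.1 Y8.9
G1 X3.9 Y9.9
G1 X0.5 Y7.2
G1 X0.5 Y2.8
G1 X3.9 Y0.1
G1 X8.1 Y1.1
G1 X10.0 Y5.0
; layer 7
G0 Z7.0
G0 X10.0 Y5.0
G1 X8.1 Y8.9
G1 X3.9 Y9.9
G1 X0.5 Y7.2
G1 X0.5 Y2.8
G1 X3.9 Y0.1
G1 X8.1 Y1.1
G1 X10.0 Y5.0
; layer 8
G0 Z8.0
G0 X10.0 Y5.0
G1 X8.1 Y8.9
G1 X3.9 Y9.9
G1 X0.5 Y7.2
G1 X0.5 Y2.8
G1 X3.9 Y0.1
G1 X8.1 Y1.1
G1 X10.0 Y5.0
M2 ; end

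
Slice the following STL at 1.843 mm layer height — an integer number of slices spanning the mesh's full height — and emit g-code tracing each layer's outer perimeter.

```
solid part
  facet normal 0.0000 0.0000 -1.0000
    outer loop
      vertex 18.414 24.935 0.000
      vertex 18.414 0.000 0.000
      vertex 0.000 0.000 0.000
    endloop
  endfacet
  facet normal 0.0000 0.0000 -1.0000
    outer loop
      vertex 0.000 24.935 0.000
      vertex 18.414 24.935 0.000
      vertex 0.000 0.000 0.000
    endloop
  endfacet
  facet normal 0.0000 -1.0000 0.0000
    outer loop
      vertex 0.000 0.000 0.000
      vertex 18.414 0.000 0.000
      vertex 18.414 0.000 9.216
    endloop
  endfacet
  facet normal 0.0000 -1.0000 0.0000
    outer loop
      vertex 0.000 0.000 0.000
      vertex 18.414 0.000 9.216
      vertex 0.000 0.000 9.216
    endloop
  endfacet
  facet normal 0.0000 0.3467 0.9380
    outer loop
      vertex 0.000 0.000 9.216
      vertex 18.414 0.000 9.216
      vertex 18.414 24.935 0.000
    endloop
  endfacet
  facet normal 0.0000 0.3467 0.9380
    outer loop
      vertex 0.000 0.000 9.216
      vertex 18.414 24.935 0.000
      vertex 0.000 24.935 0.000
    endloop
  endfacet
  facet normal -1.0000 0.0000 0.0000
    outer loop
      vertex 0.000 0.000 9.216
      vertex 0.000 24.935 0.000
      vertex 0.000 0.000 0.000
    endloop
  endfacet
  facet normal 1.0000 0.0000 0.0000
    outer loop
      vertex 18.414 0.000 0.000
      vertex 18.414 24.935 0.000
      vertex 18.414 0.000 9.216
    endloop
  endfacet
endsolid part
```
; perimeter-only toolpath
G21 ; units = mm
G90 ; absolute positioning
G28 ; home
; layer 1
G0 Z1.843
G0 X0.000 Y0.000
G1 X18.414 Y0.000
G1 X18.414 Y19.948
G1 X0.000 Y19.948
G1 X0.000 Y0.000
; layer 2
G0 Z3.686
G0 X0.000 Y0.000
G1 X18.414 Y0.000
G1 X18.414 Y14.961
G1 X0.000 Y14.961
G1 X0.000 Y0.000
; layer 3
G0 Z5.530
G0 X0.000 Y0.000
G1 X18.414 Y0.000
G1 X18.414 Y9.974
G1 X0.000 Y9.974
G1 X0.000 Y0.000
; layer 4
G0 Z7.373
G0 X0.000 Y0.000
G1 X18.414 Y0.000
G1 X18.414 Y4.987
G1 X0.000 Y4.987
G1 X0.000 Y0.000
M2 ; end

The solid is a wedge (ramp): 18.4 × 24.9 mm base, rising to 9.22 mm along the y=0 edge and sloping linearly to z=0 at y=24.9. Slicing at Δz = 1.843 mm — 5 equal slices spanning the solid's height, so layer i sits at z = i·h/5 — gives 4 non-empty perimeters. Each is a 4-segment closed polygon; G0 lifts to the layer z and rapids to the start vertex, then G1 traces the edges. The cross-section shrinks linearly with z (the slice at the apex is degenerate and omitted).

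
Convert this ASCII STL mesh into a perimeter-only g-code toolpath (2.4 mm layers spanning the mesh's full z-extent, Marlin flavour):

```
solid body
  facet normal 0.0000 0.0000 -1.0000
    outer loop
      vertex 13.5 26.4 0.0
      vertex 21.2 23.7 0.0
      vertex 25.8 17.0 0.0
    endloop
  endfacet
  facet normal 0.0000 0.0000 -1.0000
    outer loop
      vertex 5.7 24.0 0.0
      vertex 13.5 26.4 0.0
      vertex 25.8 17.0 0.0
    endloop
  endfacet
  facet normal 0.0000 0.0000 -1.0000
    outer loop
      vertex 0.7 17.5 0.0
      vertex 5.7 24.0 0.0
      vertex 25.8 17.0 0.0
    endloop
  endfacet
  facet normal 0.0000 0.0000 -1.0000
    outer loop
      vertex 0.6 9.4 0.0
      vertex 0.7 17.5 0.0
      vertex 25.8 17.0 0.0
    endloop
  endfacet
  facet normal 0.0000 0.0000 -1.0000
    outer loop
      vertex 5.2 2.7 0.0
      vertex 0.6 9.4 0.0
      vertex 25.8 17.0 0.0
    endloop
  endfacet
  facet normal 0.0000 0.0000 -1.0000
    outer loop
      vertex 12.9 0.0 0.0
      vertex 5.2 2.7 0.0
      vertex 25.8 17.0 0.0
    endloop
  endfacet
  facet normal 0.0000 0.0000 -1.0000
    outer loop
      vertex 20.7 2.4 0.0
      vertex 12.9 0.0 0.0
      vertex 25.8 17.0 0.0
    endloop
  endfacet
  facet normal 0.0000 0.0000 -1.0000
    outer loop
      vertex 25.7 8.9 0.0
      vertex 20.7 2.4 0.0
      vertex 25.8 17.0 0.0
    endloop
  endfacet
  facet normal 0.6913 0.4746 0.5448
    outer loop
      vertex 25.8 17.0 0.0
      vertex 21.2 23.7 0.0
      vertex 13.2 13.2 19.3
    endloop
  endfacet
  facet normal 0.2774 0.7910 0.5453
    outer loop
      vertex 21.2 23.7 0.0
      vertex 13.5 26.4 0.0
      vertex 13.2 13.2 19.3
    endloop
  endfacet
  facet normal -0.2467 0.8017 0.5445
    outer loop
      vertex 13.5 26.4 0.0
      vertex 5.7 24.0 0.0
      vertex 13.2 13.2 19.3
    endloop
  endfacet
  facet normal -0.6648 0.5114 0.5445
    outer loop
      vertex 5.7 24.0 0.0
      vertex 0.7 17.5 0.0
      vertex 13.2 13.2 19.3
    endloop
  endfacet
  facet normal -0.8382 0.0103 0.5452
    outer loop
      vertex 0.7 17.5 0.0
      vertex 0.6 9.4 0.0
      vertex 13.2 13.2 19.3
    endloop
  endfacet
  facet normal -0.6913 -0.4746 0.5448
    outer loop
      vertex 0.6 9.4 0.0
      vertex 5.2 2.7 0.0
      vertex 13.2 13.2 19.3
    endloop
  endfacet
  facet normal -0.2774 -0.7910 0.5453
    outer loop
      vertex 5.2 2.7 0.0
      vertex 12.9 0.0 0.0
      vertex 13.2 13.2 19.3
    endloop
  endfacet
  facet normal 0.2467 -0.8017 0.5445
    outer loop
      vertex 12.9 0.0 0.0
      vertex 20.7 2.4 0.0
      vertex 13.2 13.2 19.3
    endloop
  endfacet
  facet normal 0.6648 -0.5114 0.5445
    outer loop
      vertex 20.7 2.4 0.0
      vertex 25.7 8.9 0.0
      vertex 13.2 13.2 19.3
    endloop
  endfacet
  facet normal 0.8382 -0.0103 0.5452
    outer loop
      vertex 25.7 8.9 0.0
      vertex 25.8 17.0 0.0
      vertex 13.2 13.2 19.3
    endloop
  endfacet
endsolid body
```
; perimeter-only toolpath
G21 ; units = mm
G90 ; absolute positioning
G28 ; home
; layer 1
G0 Z2.4
G0 X24.2 Y16.5
G1 X20.2 Y22.4
G1 X13.5 Y24.7
G1 X6.6 Y22.6
G1 X2.3 Y17.0
G1 X2.2 Y9.9
G1 X6.2 Y4.0
G1 X12.9 Y1.6
G1 X19.8 Y3.8
G1 X24.1 Y9.4
G1 X24.2 Y16.5
; layer 2
G0 Z4.8
G0 X22.7 Y16.1
G1 X19.2 Y21.1
G1 X13.4 Y23.1
G1 X7.6 Y21.3
G1 X3.8 Y16.4
G1 X3.8 Y10.4
G1 X7.2 Y5.3
G1 X13.0 Y3.3
G1 X18.8 Y5.1
G1 X22.6 Y10.0
G1 X22.7 Y16.1
; layer 3
G0 Z7.2
G0 X21.1 Y15.6
G1 X18.2 Y19.8
G1 X13.4 Y21.4
G1 X8.5 Y19.9
G1 X5.4 Y15.9
G1 X5.3 Y10.8
G1 X8.2 Y6.6
G1 X13.0 Y4.9
G1 X17.9 Y6.4
G1 X21.0 Y10.5
G1 X21.1 Y15.6
; layer 4
G0 Z9.7
G0 X19.5 Y15.1
G1 X17.2 Y18.4
G1 X13.3 Y19.8
G1 X9.4 Y18.6
G1 X6.9 Y15.3
G1 X6.9 Y11.3
G1 X9.2 Y7.9
G1 X13.1 Y6.6
G1 X16.9 Y7.8
G1 X19.4 Y11.1
G1 X19.5 Y15.1
; layer 5
G0 Z12.1
G0 X17.9 Y14.6
G1 X16.2 Y17.1
G1 X13.3 Y18.1
G1 X10.4 Y17.2
G1 X8.5 Y14.8
G1 X8.5 Y11.8
G1 X10.2 Y9.3
G1 X13.1 Y8.2
G1 X16.0 Y9.2
G1 X17.9 Y11.6
G1 X17.9 Y14.6
; layer 6
G0 Z14.5
G0 X16.3 Y14.1
G1 X15.2 Y15.8
G1 X13.3 Y16.5
G1 X11.3 Y15.9
G1 X10.1 Y14.3
G1 X10.0 Y12.2
G1 X11.2 Y10.6
G1 X13.1 Y9.9
G1 X15.1 Y10.5
G1 X16.3 Y12.1
G1 X16.3 Y14.1
; layer 7
G0 Z16.9
G0 X14.8 Y13.7
G1 X14.2 Y14.5
G1 X13.2 Y14.8
G1 X12.3 Y14.6
G1 X11.6 Y13.7
G1 X11.6 Y12.7
G1 X12.2 Y11.9
G1 X13.2 Y11.5
G1 X14.1 Y11.8
G1 X14.8 Y12.7
G1 X14.8 Y13.7
M2 ; end

The solid is a regular 10-sided pyramid, base circumscribed radius ≈ 13.2 mm, apex at z ≈ 19.3 mm. Slicing at Δz = 2.4 mm — 8 equal slices spanning the solid's height, so layer i sits at z = i·h/8 — gives 7 non-empty perimeters. Each is a 10-segment closed polygon; G0 lifts to the layer z and rapids to the start vertex, then G1 traces the edges. The cross-section shrinks linearly with z (the slice at the apex is degenerate and omitted).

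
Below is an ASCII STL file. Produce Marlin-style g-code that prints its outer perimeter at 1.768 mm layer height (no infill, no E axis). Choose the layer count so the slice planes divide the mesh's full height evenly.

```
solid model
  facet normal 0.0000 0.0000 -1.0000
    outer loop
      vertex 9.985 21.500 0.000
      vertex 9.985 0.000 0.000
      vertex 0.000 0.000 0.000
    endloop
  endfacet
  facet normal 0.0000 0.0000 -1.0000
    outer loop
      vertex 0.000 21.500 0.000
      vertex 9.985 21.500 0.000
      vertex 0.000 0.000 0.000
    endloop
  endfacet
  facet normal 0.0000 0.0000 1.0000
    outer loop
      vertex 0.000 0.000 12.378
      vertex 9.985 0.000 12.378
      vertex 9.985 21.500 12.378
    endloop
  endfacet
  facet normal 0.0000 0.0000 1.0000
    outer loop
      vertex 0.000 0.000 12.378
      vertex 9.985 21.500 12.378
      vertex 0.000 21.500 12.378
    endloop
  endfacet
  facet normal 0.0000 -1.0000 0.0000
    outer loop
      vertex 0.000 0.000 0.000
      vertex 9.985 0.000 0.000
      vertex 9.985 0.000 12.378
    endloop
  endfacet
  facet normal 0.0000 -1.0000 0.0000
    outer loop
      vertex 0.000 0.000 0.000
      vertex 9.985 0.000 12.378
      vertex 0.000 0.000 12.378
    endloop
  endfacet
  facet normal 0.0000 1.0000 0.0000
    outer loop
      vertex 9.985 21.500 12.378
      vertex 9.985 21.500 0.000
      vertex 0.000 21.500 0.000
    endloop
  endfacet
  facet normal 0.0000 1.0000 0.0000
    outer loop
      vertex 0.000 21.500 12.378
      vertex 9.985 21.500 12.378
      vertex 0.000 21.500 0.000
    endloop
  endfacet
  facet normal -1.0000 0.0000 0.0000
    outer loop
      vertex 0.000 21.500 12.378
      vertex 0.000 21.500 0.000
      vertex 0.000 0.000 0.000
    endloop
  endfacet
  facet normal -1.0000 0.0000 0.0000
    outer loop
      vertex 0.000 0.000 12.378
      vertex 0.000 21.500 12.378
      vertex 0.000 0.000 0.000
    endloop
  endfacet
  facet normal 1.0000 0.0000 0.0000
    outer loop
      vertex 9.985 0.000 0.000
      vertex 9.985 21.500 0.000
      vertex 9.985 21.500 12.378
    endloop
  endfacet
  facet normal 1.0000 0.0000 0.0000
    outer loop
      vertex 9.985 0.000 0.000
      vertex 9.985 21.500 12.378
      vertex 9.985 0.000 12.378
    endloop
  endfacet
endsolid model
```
; perimeter-only toolpath
G21 ; units = mm
G90 ; absolute positioning
G28 ; home
; layer 1
G0 Z1.768
G0 X0.000 Y0.000
G1 X9.985 Y0.000
G1 X9.985 Y21.500
G1 X0.000 Y21.500
G1 X0.000 Y0.000
; layer 2
G0 Z3.537
G0 X0.000 Y0.000
G1 X9.985 Y0.000
G1 X9.985 Y21.500
G1 X0.000 Y21.500
G1 X0.000 Y0.000
; layer 3
G0 Z5.305
G0 X0.000 Y0.000
G1 X9.985 Y0.000
G1 X9.985 Y21.500
G1 X0.000 Y21.500
G1 X0.000 Y0.000
; layer 4
G0 Z7.073
G0 X0.000 Y0.000
G1 X9.985 Y0.000
G1 X9.985 Y21.500
G1 X0.000 Y21.500
G1 X0.000 Y0.000
; layer 5
G0 Z8.841
G0 X0.000 Y0.000
G1 X9.985 Y0.000
G1 X9.985 Y21.500
G1 X0.000 Y21.500
G1 X0.000 Y0.000
; layer 6
G0 Z10.610
G0 X0.000 Y0.000
G1 X9.985 Y0.000
G1 X9.985 Y21.500
G1 X0.000 Y21.500
G1 X0.000 Y0.000
; layer 7
G0 Z12.378
G0 X0.000 Y0.000
G1 X9.985 Y0.000
G1 X9.985 Y21.500
G1 X0.000 Y21.500
G1 X0.000 Y0.000
M2 ; end

The solid is a rectangular box, roughly 9.98 × 21.5 mm footprint and 12.4 mm tall. Slicing at Δz = 1.768 mm — 7 equal slices spanning the solid's height, so layer i sits at z = i·h/7 — gives 7 non-empty perimeters. Each is a 4-segment closed polygon; G0 lifts to the layer z and rapids to the start vertex, then G1 traces the edges.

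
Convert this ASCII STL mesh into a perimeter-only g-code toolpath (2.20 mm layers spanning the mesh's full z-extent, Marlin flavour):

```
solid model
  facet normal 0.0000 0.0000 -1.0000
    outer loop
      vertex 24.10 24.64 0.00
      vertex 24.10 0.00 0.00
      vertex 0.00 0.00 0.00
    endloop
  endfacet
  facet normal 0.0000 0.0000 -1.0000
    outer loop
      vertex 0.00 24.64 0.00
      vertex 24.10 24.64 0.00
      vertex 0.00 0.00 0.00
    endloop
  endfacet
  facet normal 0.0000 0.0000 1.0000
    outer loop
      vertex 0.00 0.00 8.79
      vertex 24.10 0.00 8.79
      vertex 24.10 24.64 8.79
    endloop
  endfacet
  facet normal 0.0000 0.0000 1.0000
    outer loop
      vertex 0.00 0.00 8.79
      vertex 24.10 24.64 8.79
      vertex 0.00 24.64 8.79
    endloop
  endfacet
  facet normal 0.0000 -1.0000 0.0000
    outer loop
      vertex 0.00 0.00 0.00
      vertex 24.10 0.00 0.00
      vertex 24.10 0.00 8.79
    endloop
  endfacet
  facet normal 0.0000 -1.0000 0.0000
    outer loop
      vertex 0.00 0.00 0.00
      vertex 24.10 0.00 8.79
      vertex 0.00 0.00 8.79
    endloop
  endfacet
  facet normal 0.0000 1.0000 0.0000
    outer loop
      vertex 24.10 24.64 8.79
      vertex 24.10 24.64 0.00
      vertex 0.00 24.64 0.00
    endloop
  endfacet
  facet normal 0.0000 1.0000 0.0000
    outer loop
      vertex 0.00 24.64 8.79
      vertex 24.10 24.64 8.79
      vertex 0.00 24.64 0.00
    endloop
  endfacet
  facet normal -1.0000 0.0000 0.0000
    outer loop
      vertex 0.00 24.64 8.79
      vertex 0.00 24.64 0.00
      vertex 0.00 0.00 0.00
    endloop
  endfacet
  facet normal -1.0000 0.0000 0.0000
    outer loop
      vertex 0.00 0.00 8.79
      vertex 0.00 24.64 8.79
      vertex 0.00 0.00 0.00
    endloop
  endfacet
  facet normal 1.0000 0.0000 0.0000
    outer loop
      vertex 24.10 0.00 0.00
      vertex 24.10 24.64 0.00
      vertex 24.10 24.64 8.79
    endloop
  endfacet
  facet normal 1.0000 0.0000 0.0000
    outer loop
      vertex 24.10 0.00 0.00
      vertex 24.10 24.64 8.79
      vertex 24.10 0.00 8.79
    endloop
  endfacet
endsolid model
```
; perimeter-only toolpath
G21 ; units = mm
G90 ; absolute positioning
G28 ; home
; layer 1
G0 Z2.20
G0 X0.00 Y0.00
G1 X24.10 Y0.00
G1 X24.10 Y24.64
G1 X0.00 Y24.64
G1 X0.00 Y0.00
; layer 2
G0 Z4.39
G0 X0.00 Y0.00
G1 X24.10 Y0.00
G1 X24.10 Y24.64
G1 X0.00 Y24.64
G1 X0.00 Y0.00
; layer 3
G0 Z6.59
G0 X0.00 Y0.00
G1 X24.10 Y0.00
G1 X24.10 Y24.64
G1 X0.00 Y24.64
G1 X0.00 Y0.00
; layer 4
G0 Z8.79
G0 X0.00 Y0.00
G1 X24.10 Y0.00
G1 X24.10 Y24.64
G1 X0.00 Y24.64
G1 X0.00 Y0.00
M2 ; end

The solid is a rectangular box, roughly 24.1 × 24.6 mm footprint and 8.79 mm tall. Slicing at Δz = 2.20 mm — 4 equal slices spanning the solid's height, so layer i sits at z = i·h/4 — gives 4 non-empty perimeters. Each is a 4-segment closed polygon; G0 lifts to the layer z and rapids to the start vertex, then G1 traces the edges.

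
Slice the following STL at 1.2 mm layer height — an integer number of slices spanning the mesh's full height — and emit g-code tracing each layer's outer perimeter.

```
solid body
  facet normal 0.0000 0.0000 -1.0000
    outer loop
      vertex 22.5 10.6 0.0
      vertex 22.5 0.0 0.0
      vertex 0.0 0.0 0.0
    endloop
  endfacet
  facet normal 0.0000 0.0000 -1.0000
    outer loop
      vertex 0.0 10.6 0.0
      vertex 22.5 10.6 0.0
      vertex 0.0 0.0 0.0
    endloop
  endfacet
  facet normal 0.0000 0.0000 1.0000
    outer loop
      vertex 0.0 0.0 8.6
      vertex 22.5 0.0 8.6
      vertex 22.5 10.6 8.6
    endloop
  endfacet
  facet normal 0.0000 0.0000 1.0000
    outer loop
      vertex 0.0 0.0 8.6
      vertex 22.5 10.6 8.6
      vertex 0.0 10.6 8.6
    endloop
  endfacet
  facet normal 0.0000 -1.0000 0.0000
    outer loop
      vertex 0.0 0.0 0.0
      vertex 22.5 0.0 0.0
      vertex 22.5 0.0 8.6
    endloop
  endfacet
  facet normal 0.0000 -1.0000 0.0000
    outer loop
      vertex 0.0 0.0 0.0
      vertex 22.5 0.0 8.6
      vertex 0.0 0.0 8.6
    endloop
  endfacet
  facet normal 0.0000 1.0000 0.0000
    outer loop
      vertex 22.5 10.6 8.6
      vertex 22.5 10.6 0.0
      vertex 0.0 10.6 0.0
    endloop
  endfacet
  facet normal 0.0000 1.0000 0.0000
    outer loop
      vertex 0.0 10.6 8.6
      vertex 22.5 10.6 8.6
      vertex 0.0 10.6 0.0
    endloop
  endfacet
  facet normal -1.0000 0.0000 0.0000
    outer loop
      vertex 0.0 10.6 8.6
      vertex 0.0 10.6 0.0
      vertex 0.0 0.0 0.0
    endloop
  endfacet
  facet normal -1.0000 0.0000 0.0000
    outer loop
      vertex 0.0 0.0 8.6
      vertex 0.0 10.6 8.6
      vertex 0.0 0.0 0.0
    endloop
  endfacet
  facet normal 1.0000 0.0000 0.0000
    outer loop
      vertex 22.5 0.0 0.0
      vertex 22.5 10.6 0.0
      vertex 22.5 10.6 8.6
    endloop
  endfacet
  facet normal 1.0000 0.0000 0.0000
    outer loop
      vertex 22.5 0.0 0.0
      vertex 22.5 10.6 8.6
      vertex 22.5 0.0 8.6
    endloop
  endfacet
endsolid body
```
; perimeter-only toolpath
G21 ; units = mm
G90 ; absolute positioning
G28 ; home
; layer 1
G0 Z1.2
G0 X0.0 Y0.0
G1 X22.5 Y0.0
G1 X22.5 Y10.6
G1 X0.0 Y10.6
G1 X0.0 Y0.0
; layer 2
G0 Z2.5
G0 X0.0 Y0.0
G1 X22.5 Y0.0
G1 X22.5 Y10.6
G1 X0.0 Y10.6
G1 X0.0 Y0.0
; layer 3
G0 Z3.7
G0 X0.0 Y0.0
G1 X22.5 Y0.0
G1 X22.5 Y10.6
G1 X0.0 Y10.6
G1 X0.0 Y0.0
; layer 4
G0 Z4.9
G0 X0.0 Y0.0
G1 X22.5 Y0.0
G1 X22.5 Y10.6
G1 X0.0 Y10.6
G1 X0.0 Y0.0
; layer 5
G0 Z6.1
G0 X0.0 Y0.0
G1 X22.5 Y0.0
G1 X22.5 Y10.6
G1 X0.0 Y10.6
G1 X0.0 Y0.0
; layer 6
G0 Z7.4
G0 X0.0 Y0.0
G1 X22.5 Y0.0
G1 X22.5 Y10.6
G1 X0.0 Y10.6
G1 X0.0 Y0.0
; layer 7
G0 Z8.6
G0 X0.0 Y0.0
G1 X22.5 Y0.0
G1 X22.5 Y10.6
G1 X0.0 Y10.6
G1 X0.0 Y0.0
M2 ; end

The solid is a rectangular box, roughly 22.5 × 10.6 mm footprint and 8.6 mm tall. Slicing at Δz = 1.2 mm — 7 equal slices spanning the solid's height, so layer i sits at z = i·h/7 — gives 7 non-empty perimeters. Each is a 4-segment closed polygon; G0 lifts to the layer z and rapids to the start vertex, then G1 traces the edges.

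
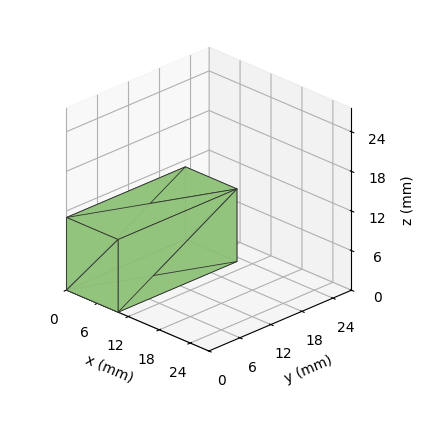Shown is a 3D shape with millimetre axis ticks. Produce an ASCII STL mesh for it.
Reading the render: the shape is a rectangular box, roughly 10 × 23 mm footprint and 11 mm tall (dimensions read to the nearest mm from the axis ticks). For the STL, each face is triangulated and given an outward normal.

solid part
  facet normal 0.0000 0.0000 -1.0000
    outer loop
      vertex 10.000 23.000 0.000
      vertex 10.000 0.000 0.000
      vertex 0.000 0.000 0.000
    endloop
  endfacet
  facet normal 0.0000 0.0000 -1.0000
    outer loop
      vertex 0.000 23.000 0.000
      vertex 10.000 23.000 0.000
      vertex 0.000 0.000 0.000
    endloop
  endfacet
  facet normal 0.0000 0.0000 1.0000
    outer loop
      vertex 0.000 0.000 11.000
      vertex 10.000 0.000 11.000
      vertex 10.000 23.000 11.000
    endloop
  endfacet
  facet normal 0.0000 0.0000 1.0000
    outer loop
      vertex 0.000 0.000 11.000
      vertex 10.000 23.000 11.000
      vertex 0.000 23.000 11.000
    endloop
  endfacet
  facet normal 0.0000 -1.0000 0.0000
    outer loop
      vertex 0.000 0.000 0.000
      vertex 10.000 0.000 0.000
      vertex 10.000 0.000 11.000
    endloop
  endfacet
  facet normal 0.0000 -1.0000 0.0000
    outer loop
      vertex 0.000 0.000 0.000
      vertex 10.000 0.000 11.000
      vertex 0.000 0.000 11.000
    endloop
  endfacet
  facet normal 0.0000 1.0000 0.0000
    outer loop
      vertex 10.000 23.000 11.000
      vertex 10.000 23.000 0.000
      vertex 0.000 23.000 0.000
    endloop
  endfacet
  facet normal 0.0000 1.0000 0.0000
    outer loop
      vertex 0.000 23.000 11.000
      vertex 10.000 23.000 11.000
      vertex 0.000 23.000 0.000
    endloop
  endfacet
  facet normal -1.0000 0.0000 0.0000
    outer loop
      vertex 0.000 23.000 11.000
      vertex 0.000 23.000 0.000
      vertex 0.000 0.000 0.000
    endloop
  endfacet
  facet normal -1.0000 0.0000 0.0000
    outer loop
      vertex 0.000 0.000 11.000
      vertex 0.000 23.000 11.000
      vertex 0.000 0.000 0.000
    endloop
  endfacet
  facet normal 1.0000 0.0000 0.0000
    outer loop
      vertex 10.000 0.000 0.000
      vertex 10.000 23.000 0.000
      vertex 10.000 23.000 11.000
    endloop
  endfacet
  facet normal 1.0000 0.0000 0.0000
    outer loop
      vertex 10.000 0.000 0.000
      vertex 10.000 23.000 11.000
      vertex 10.000 0.000 11.000
    endloop
  endfacet
endsolid part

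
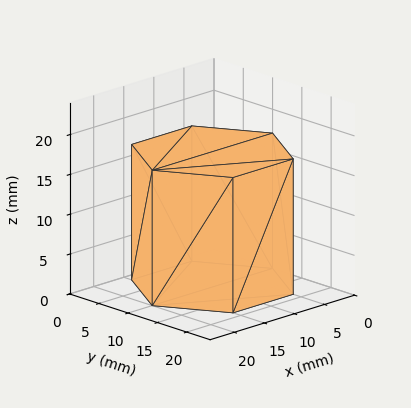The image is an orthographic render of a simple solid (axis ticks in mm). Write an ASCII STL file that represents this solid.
Reading the render: the shape is a regular 6-sided prism (a cylinder approximated with 6 flat sides), circumscribed radius ≈ 10 mm, height ≈ 17 mm (dimensions read to the nearest mm from the axis ticks). For the STL, each face is triangulated and given an outward normal.

solid part
  facet normal 0.0000 0.0000 -1.0000
    outer loop
      vertex 5.000 18.660 0.000
      vertex 15.000 18.660 0.000
      vertex 20.000 10.000 0.000
    endloop
  endfacet
  facet normal 0.0000 0.0000 -1.0000
    outer loop
      vertex 0.000 10.000 0.000
      vertex 5.000 18.660 0.000
      vertex 20.000 10.000 0.000
    endloop
  endfacet
  facet normal 0.0000 0.0000 -1.0000
    outer loop
      vertex 5.000 1.340 0.000
      vertex 0.000 10.000 0.000
      vertex 20.000 10.000 0.000
    endloop
  endfacet
  facet normal 0.0000 0.0000 -1.0000
    outer loop
      vertex 15.000 1.340 0.000
      vertex 5.000 1.340 0.000
      vertex 20.000 10.000 0.000
    endloop
  endfacet
  facet normal 0.0000 0.0000 1.0000
    outer loop
      vertex 20.000 10.000 17.000
      vertex 15.000 18.660 17.000
      vertex 5.000 18.660 17.000
    endloop
  endfacet
  facet normal 0.0000 0.0000 1.0000
    outer loop
      vertex 20.000 10.000 17.000
      vertex 5.000 18.660 17.000
      vertex 0.000 10.000 17.000
    endloop
  endfacet
  facet normal 0.0000 0.0000 1.0000
    outer loop
      vertex 20.000 10.000 17.000
      vertex 0.000 10.000 17.000
      vertex 5.000 1.340 17.000
    endloop
  endfacet
  facet normal 0.0000 0.0000 1.0000
    outer loop
      vertex 20.000 10.000 17.000
      vertex 5.000 1.340 17.000
      vertex 15.000 1.340 17.000
    endloop
  endfacet
  facet normal 0.8660 0.5000 0.0000
    outer loop
      vertex 20.000 10.000 0.000
      vertex 15.000 18.660 0.000
      vertex 15.000 18.660 17.000
    endloop
  endfacet
  facet normal 0.8660 0.5000 0.0000
    outer loop
      vertex 20.000 10.000 0.000
      vertex 15.000 18.660 17.000
      vertex 20.000 10.000 17.000
    endloop
  endfacet
  facet normal 0.0000 1.0000 0.0000
    outer loop
      vertex 15.000 18.660 0.000
      vertex 5.000 18.660 0.000
      vertex 5.000 18.660 17.000
    endloop
  endfacet
  facet normal 0.0000 1.0000 0.0000
    outer loop
      vertex 15.000 18.660 0.000
      vertex 5.000 18.660 17.000
      vertex 15.000 18.660 17.000
    endloop
  endfacet
  facet normal -0.8660 0.5000 0.0000
    outer loop
      vertex 5.000 18.660 0.000
      vertex 0.000 10.000 0.000
      vertex 0.000 10.000 17.000
    endloop
  endfacet
  facet normal -0.8660 0.5000 0.0000
    outer loop
      vertex 5.000 18.660 0.000
      vertex 0.000 10.000 17.000
      vertex 5.000 18.660 17.000
    endloop
  endfacet
  facet normal -0.8660 -0.5000 0.0000
    outer loop
      vertex 0.000 10.000 0.000
      vertex 5.000 1.340 0.000
      vertex 5.000 1.340 17.000
    endloop
  endfacet
  facet normal -0.8660 -0.5000 0.0000
    outer loop
      vertex 0.000 10.000 0.000
      vertex 5.000 1.340 17.000
      vertex 0.000 10.000 17.000
    endloop
  endfacet
  facet normal 0.0000 -1.0000 0.0000
    outer loop
      vertex 5.000 1.340 0.000
      vertex 15.000 1.340 0.000
      vertex 15.000 1.340 17.000
    endloop
  endfacet
  facet normal 0.0000 -1.0000 0.0000
    outer loop
      vertex 5.000 1.340 0.000
      vertex 15.000 1.340 17.000
      vertex 5.000 1.340 17.000
    endloop
  endfacet
  facet normal 0.8660 -0.5000 0.0000
    outer loop
      vertex 15.000 1.340 0.000
      vertex 20.000 10.000 0.000
      vertex 20.000 10.000 17.000
    endloop
  endfacet
  facet normal 0.8660 -0.5000 0.0000
    outer loop
      vertex 15.000 1.340 0.000
      vertex 20.000 10.000 17.000
      vertex 15.000 1.340 17.000
    endloop
  endfacet
endsolid part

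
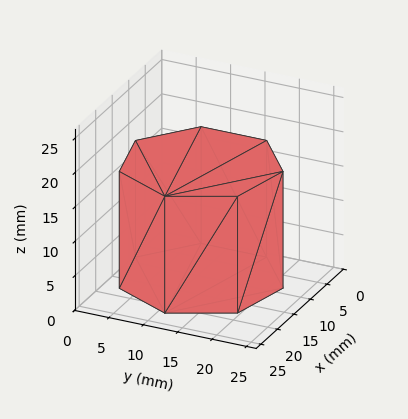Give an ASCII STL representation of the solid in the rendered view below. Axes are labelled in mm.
Reading the render: the shape is a regular 7-sided prism (a cylinder approximated with 7 flat sides), circumscribed radius ≈ 11 mm, height ≈ 17 mm (dimensions read to the nearest mm from the axis ticks). For the STL, each face is triangulated and given an outward normal.

solid part
  facet normal 0.0000 0.0000 -1.0000
    outer loop
      vertex 8.55 21.72 0.00
      vertex 17.86 19.60 0.00
      vertex 22.00 11.00 0.00
    endloop
  endfacet
  facet normal 0.0000 0.0000 -1.0000
    outer loop
      vertex 1.09 15.77 0.00
      vertex 8.55 21.72 0.00
      vertex 22.00 11.00 0.00
    endloop
  endfacet
  facet normal 0.0000 0.0000 -1.0000
    outer loop
      vertex 1.09 6.23 0.00
      vertex 1.09 15.77 0.00
      vertex 22.00 11.00 0.00
    endloop
  endfacet
  facet normal 0.0000 0.0000 -1.0000
    outer loop
      vertex 8.55 0.28 0.00
      vertex 1.09 6.23 0.00
      vertex 22.00 11.00 0.00
    endloop
  endfacet
  facet normal 0.0000 0.0000 -1.0000
    outer loop
      vertex 17.86 2.40 0.00
      vertex 8.55 0.28 0.00
      vertex 22.00 11.00 0.00
    endloop
  endfacet
  facet normal 0.0000 0.0000 1.0000
    outer loop
      vertex 22.00 11.00 17.00
      vertex 17.86 19.60 17.00
      vertex 8.55 21.72 17.00
    endloop
  endfacet
  facet normal 0.0000 0.0000 1.0000
    outer loop
      vertex 22.00 11.00 17.00
      vertex 8.55 21.72 17.00
      vertex 1.09 15.77 17.00
    endloop
  endfacet
  facet normal 0.0000 0.0000 1.0000
    outer loop
      vertex 22.00 11.00 17.00
      vertex 1.09 15.77 17.00
      vertex 1.09 6.23 17.00
    endloop
  endfacet
  facet normal 0.0000 0.0000 1.0000
    outer loop
      vertex 22.00 11.00 17.00
      vertex 1.09 6.23 17.00
      vertex 8.55 0.28 17.00
    endloop
  endfacet
  facet normal 0.0000 0.0000 1.0000
    outer loop
      vertex 22.00 11.00 17.00
      vertex 8.55 0.28 17.00
      vertex 17.86 2.40 17.00
    endloop
  endfacet
  facet normal 0.9010 0.4338 0.0000
    outer loop
      vertex 22.00 11.00 0.00
      vertex 17.86 19.60 0.00
      vertex 17.86 19.60 17.00
    endloop
  endfacet
  facet normal 0.9010 0.4338 0.0000
    outer loop
      vertex 22.00 11.00 0.00
      vertex 17.86 19.60 17.00
      vertex 22.00 11.00 17.00
    endloop
  endfacet
  facet normal 0.2220 0.9750 0.0000
    outer loop
      vertex 17.86 19.60 0.00
      vertex 8.55 21.72 0.00
      vertex 8.55 21.72 17.00
    endloop
  endfacet
  facet normal 0.2220 0.9750 0.0000
    outer loop
      vertex 17.86 19.60 0.00
      vertex 8.55 21.72 17.00
      vertex 17.86 19.60 17.00
    endloop
  endfacet
  facet normal -0.6235 0.7818 0.0000
    outer loop
      vertex 8.55 21.72 0.00
      vertex 1.09 15.77 0.00
      vertex 1.09 15.77 17.00
    endloop
  endfacet
  facet normal -0.6235 0.7818 0.0000
    outer loop
      vertex 8.55 21.72 0.00
      vertex 1.09 15.77 17.00
      vertex 8.55 21.72 17.00
    endloop
  endfacet
  facet normal -1.0000 0.0000 0.0000
    outer loop
      vertex 1.09 15.77 0.00
      vertex 1.09 6.23 0.00
      vertex 1.09 6.23 17.00
    endloop
  endfacet
  facet normal -1.0000 0.0000 0.0000
    outer loop
      vertex 1.09 15.77 0.00
      vertex 1.09 6.23 17.00
      vertex 1.09 15.77 17.00
    endloop
  endfacet
  facet normal -0.6235 -0.7818 0.0000
    outer loop
      vertex 1.09 6.23 0.00
      vertex 8.55 0.28 0.00
      vertex 8.55 0.28 17.00
    endloop
  endfacet
  facet normal -0.6235 -0.7818 0.0000
    outer loop
      vertex 1.09 6.23 0.00
      vertex 8.55 0.28 17.00
      vertex 1.09 6.23 17.00
    endloop
  endfacet
  facet normal 0.2220 -0.9750 0.0000
    outer loop
      vertex 8.55 0.28 0.00
      vertex 17.86 2.40 0.00
      vertex 17.86 2.40 17.00
    endloop
  endfacet
  facet normal 0.2220 -0.9750 0.0000
    outer loop
      vertex 8.55 0.28 0.00
      vertex 17.86 2.40 17.00
      vertex 8.55 0.28 17.00
    endloop
  endfacet
  facet normal 0.9010 -0.4338 0.0000
    outer loop
      vertex 17.86 2.40 0.00
      vertex 22.00 11.00 0.00
      vertex 22.00 11.00 17.00
    endloop
  endfacet
  facet normal 0.9010 -0.4338 0.0000
    outer loop
      vertex 17.86 2.40 0.00
      vertex 22.00 11.00 17.00
      vertex 17.86 2.40 17.00
    endloop
  endfacet
endsolid part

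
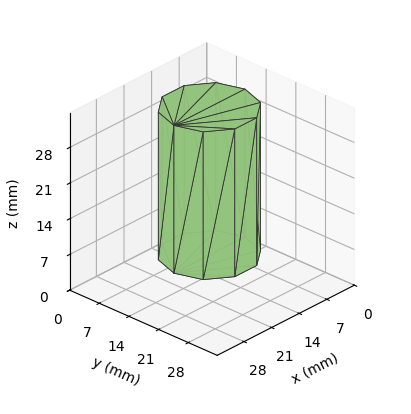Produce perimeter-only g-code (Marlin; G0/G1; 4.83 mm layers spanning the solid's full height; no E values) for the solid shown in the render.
Reading the render: the shape is a regular 10-sided prism (a cylinder approximated with 10 flat sides), circumscribed radius ≈ 9 mm, height ≈ 29 mm (dimensions read to the nearest mm from the axis ticks). For the g-code, the solid's height is divided into equal slices at the stated Δz and each level perimeter traced with G1 moves after a G0 lift.

; perimeter-only toolpath
G21 ; units = mm
G90 ; absolute positioning
G28 ; home
; layer 1
G0 Z4.83
G0 X18.00 Y9.00
G1 X16.28 Y14.29
G1 X11.78 Y17.56
G1 X6.22 Y17.56
G1 X1.72 Y14.29
G1 X0.00 Y9.00
G1 X1.72 Y3.71
G1 X6.22 Y0.44
G1 X11.78 Y0.44
G1 X16.28 Y3.71
G1 X18.00 Y9.00
; layer 2
G0 Z9.67
G0 X18.00 Y9.00
G1 X16.28 Y14.29
G1 X11.78 Y17.56
G1 X6.22 Y17.56
G1 X1.72 Y14.29
G1 X0.00 Y9.00
G1 X1.72 Y3.71
G1 X6.22 Y0.44
G1 X11.78 Y0.44
G1 X16.28 Y3.71
G1 X18.00 Y9.00
; layer 3
G0 Z14.50
G0 X18.00 Y9.00
G1 X16.28 Y14.29
G1 X11.78 Y17.56
G1 X6.22 Y17.56
G1 X1.72 Y14.29
G1 X0.00 Y9.00
G1 X1.72 Y3.71
G1 X6.22 Y0.44
G1 X11.78 Y0.44
G1 X16.28 Y3.71
G1 X18.00 Y9.00
; layer 4
G0 Z19.33
G0 X18.00 Y9.00
G1 X16.28 Y14.29
G1 X11.78 Y17.56
G1 X6.22 Y17.56
G1 X1.72 Y14.29
G1 X0.00 Y9.00
G1 X1.72 Y3.71
G1 X6.22 Y0.44
G1 X11.78 Y0.44
G1 X16.28 Y3.71
G1 X18.00 Y9.00
; layer 5
G0 Z24.17
G0 X18.00 Y9.00
G1 X16.28 Y14.29
G1 X11.78 Y17.56
G1 X6.22 Y17.56
G1 X1.72 Y14.29
G1 X0.00 Y9.00
G1 X1.72 Y3.71
G1 X6.22 Y0.44
G1 X11.78 Y0.44
G1 X16.28 Y3.71
G1 X18.00 Y9.00
; layer 6
G0 Z29.00
G0 X18.00 Y9.00
G1 X16.28 Y14.29
G1 X11.78 Y17.56
G1 X6.22 Y17.56
G1 X1.72 Y14.29
G1 X0.00 Y9.00
G1 X1.72 Y3.71
G1 X6.22 Y0.44
G1 X11.78 Y0.44
G1 X16.28 Y3.71
G1 X18.00 Y9.00
M2 ; end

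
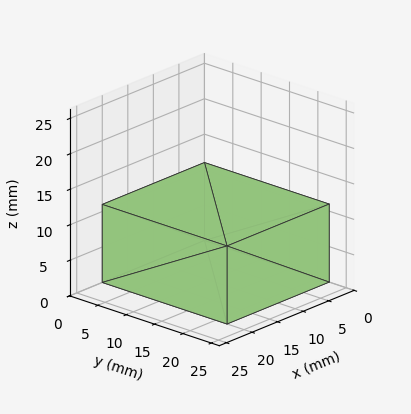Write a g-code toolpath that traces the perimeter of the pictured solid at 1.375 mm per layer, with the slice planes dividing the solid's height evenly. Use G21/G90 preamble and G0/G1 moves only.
Reading the render: the shape is a rectangular box, roughly 20 × 22 mm footprint and 11 mm tall (dimensions read to the nearest mm from the axis ticks). For the g-code, the solid's height is divided into equal slices at the stated Δz and each level perimeter traced with G1 moves after a G0 lift.

; perimeter-only toolpath
G21 ; units = mm
G90 ; absolute positioning
G28 ; home
; layer 1
G0 Z1.375
G0 X0.000 Y0.000
G1 X20.000 Y0.000
G1 X20.000 Y22.000
G1 X0.000 Y22.000
G1 X0.000 Y0.000
; layer 2
G0 Z2.750
G0 X0.000 Y0.000
G1 X20.000 Y0.000
G1 X20.000 Y22.000
G1 X0.000 Y22.000
G1 X0.000 Y0.000
; layer 3
G0 Z4.125
G0 X0.000 Y0.000
G1 X20.000 Y0.000
G1 X20.000 Y22.000
G1 X0.000 Y22.000
G1 X0.000 Y0.000
; layer 4
G0 Z5.500
G0 X0.000 Y0.000
G1 X20.000 Y0.000
G1 X20.000 Y22.000
G1 X0.000 Y22.000
G1 X0.000 Y0.000
; layer 5
G0 Z6.875
G0 X0.000 Y0.000
G1 X20.000 Y0.000
G1 X20.000 Y22.000
G1 X0.000 Y22.000
G1 X0.000 Y0.000
; layer 6
G0 Z8.250
G0 X0.000 Y0.000
G1 X20.000 Y0.000
G1 X20.000 Y22.000
G1 X0.000 Y22.000
G1 X0.000 Y0.000
; layer 7
G0 Z9.625
G0 X0.000 Y0.000
G1 X20.000 Y0.000
G1 X20.000 Y22.000
G1 X0.000 Y22.000
G1 X0.000 Y0.000
; layer 8
G0 Z11.000
G0 X0.000 Y0.000
G1 X20.000 Y0.000
G1 X20.000 Y22.000
G1 X0.000 Y22.000
G1 X0.000 Y0.000
M2 ; end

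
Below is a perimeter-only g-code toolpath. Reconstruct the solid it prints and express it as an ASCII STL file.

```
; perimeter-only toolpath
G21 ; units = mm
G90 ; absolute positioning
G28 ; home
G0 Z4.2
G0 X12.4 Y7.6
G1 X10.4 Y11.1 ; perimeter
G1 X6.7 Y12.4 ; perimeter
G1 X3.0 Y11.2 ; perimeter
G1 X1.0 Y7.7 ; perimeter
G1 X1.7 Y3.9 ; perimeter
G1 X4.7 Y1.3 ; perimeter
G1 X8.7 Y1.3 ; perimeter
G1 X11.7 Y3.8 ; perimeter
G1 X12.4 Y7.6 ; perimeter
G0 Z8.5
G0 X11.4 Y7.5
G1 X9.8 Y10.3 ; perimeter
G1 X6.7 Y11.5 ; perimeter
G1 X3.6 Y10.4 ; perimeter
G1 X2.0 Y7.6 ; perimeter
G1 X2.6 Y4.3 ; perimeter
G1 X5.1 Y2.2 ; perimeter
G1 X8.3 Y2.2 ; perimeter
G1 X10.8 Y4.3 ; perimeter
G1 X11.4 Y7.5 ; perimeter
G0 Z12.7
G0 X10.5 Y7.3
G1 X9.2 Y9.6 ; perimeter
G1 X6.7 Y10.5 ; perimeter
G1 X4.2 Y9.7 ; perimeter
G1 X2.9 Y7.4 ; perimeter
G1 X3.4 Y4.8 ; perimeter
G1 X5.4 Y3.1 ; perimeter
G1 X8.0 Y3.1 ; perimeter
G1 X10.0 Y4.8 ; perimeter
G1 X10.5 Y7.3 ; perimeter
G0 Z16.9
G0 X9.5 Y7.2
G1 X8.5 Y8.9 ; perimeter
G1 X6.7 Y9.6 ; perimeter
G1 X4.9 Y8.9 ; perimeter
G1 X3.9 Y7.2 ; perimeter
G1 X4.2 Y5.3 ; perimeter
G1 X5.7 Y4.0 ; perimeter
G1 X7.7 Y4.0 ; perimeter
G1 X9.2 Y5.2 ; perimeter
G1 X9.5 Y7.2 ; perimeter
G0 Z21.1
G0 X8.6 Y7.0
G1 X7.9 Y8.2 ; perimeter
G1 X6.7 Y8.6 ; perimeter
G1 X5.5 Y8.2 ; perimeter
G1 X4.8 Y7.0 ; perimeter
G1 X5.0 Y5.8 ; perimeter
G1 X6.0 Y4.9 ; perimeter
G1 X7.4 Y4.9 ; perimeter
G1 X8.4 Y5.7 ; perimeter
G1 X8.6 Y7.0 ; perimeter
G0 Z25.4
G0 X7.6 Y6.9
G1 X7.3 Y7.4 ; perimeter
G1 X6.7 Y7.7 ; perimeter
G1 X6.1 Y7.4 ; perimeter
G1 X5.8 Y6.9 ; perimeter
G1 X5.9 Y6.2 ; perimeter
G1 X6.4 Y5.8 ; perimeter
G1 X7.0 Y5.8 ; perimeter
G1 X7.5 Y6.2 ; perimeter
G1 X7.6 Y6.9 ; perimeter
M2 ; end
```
solid part
  facet normal 0.0000 0.0000 -1.0000
    outer loop
      vertex 6.7 13.4 0.0
      vertex 11.0 11.8 0.0
      vertex 13.3 7.8 0.0
    endloop
  endfacet
  facet normal 0.0000 0.0000 -1.0000
    outer loop
      vertex 2.4 11.9 0.0
      vertex 6.7 13.4 0.0
      vertex 13.3 7.8 0.0
    endloop
  endfacet
  facet normal 0.0000 0.0000 -1.0000
    outer loop
      vertex 0.1 7.9 0.0
      vertex 2.4 11.9 0.0
      vertex 13.3 7.8 0.0
    endloop
  endfacet
  facet normal 0.0000 0.0000 -1.0000
    outer loop
      vertex 0.9 3.4 0.0
      vertex 0.1 7.9 0.0
      vertex 13.3 7.8 0.0
    endloop
  endfacet
  facet normal 0.0000 0.0000 -1.0000
    outer loop
      vertex 4.4 0.4 0.0
      vertex 0.9 3.4 0.0
      vertex 13.3 7.8 0.0
    endloop
  endfacet
  facet normal 0.0000 0.0000 -1.0000
    outer loop
      vertex 9.0 0.4 0.0
      vertex 4.4 0.4 0.0
      vertex 13.3 7.8 0.0
    endloop
  endfacet
  facet normal 0.0000 0.0000 -1.0000
    outer loop
      vertex 12.5 3.3 0.0
      vertex 9.0 0.4 0.0
      vertex 13.3 7.8 0.0
    endloop
  endfacet
  facet normal 0.8481 0.4877 0.2072
    outer loop
      vertex 13.3 7.8 0.0
      vertex 11.0 11.8 0.0
      vertex 6.7 6.7 29.6
    endloop
  endfacet
  facet normal 0.3411 0.9168 0.2075
    outer loop
      vertex 11.0 11.8 0.0
      vertex 6.7 13.4 0.0
      vertex 6.7 6.7 29.6
    endloop
  endfacet
  facet normal -0.3221 0.9233 0.2090
    outer loop
      vertex 6.7 13.4 0.0
      vertex 2.4 11.9 0.0
      vertex 6.7 6.7 29.6
    endloop
  endfacet
  facet normal -0.8478 0.4875 0.2088
    outer loop
      vertex 2.4 11.9 0.0
      vertex 0.1 7.9 0.0
      vertex 6.7 6.7 29.6
    endloop
  endfacet
  facet normal -0.9631 -0.1712 0.2078
    outer loop
      vertex 0.1 7.9 0.0
      vertex 0.9 3.4 0.0
      vertex 6.7 6.7 29.6
    endloop
  endfacet
  facet normal -0.6366 -0.7427 0.2075
    outer loop
      vertex 0.9 3.4 0.0
      vertex 4.4 0.4 0.0
      vertex 6.7 6.7 29.6
    endloop
  endfacet
  facet normal 0.0000 -0.9781 0.2082
    outer loop
      vertex 4.4 0.4 0.0
      vertex 9.0 0.4 0.0
      vertex 6.7 6.7 29.6
    endloop
  endfacet
  facet normal 0.6240 -0.7531 0.2088
    outer loop
      vertex 9.0 0.4 0.0
      vertex 12.5 3.3 0.0
      vertex 6.7 6.7 29.6
    endloop
  endfacet
  facet normal 0.9630 -0.1712 0.2084
    outer loop
      vertex 12.5 3.3 0.0
      vertex 13.3 7.8 0.0
      vertex 6.7 6.7 29.6
    endloop
  endfacet
endsolid part

The G0 Z moves step by Δz≈4.2 mm. The G1 loops shrink linearly with z, so the solid tapers from its base footprint up to z≈29.6. Closing with a flat bottom cap and the tapered top and triangulating gives 16 facets — a regular 9-sided pyramid, base circumscribed radius ≈ 6.7 mm, apex at z ≈ 29.6 mm.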